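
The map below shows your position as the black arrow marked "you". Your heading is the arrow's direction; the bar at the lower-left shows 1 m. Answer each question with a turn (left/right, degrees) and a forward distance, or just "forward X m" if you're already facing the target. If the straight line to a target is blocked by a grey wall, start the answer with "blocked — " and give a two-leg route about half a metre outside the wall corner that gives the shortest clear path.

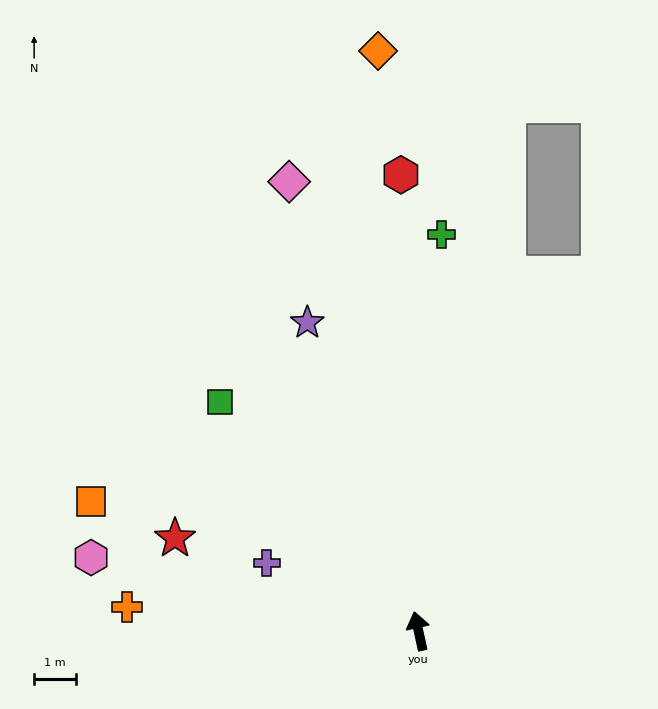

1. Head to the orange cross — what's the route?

turn left 73°, forward 7.0 m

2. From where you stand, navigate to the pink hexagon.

turn left 65°, forward 8.0 m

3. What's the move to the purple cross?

turn left 53°, forward 4.0 m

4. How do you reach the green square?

turn left 28°, forward 7.3 m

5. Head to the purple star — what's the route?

turn left 7°, forward 7.8 m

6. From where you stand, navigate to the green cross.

turn right 16°, forward 9.5 m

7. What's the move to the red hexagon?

turn right 10°, forward 10.9 m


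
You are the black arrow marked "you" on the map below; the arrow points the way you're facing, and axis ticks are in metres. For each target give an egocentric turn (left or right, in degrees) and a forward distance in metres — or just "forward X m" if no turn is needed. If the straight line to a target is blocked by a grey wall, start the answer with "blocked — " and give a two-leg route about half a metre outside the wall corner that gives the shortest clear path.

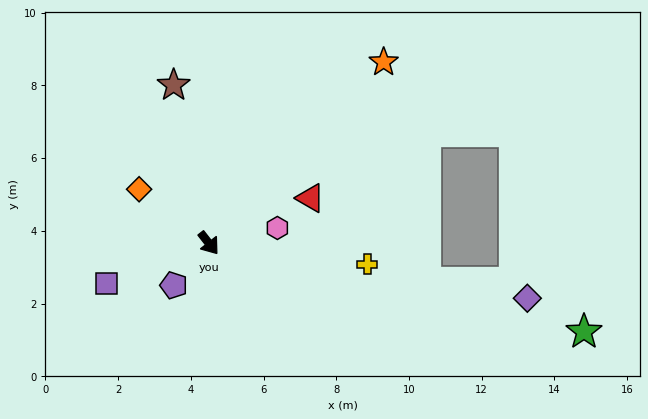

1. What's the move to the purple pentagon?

turn right 78°, forward 1.5 m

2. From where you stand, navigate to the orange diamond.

turn right 166°, forward 2.4 m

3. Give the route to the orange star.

turn left 98°, forward 6.9 m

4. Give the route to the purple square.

turn right 106°, forward 3.0 m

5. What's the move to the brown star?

turn left 155°, forward 4.5 m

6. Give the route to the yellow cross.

turn left 44°, forward 4.4 m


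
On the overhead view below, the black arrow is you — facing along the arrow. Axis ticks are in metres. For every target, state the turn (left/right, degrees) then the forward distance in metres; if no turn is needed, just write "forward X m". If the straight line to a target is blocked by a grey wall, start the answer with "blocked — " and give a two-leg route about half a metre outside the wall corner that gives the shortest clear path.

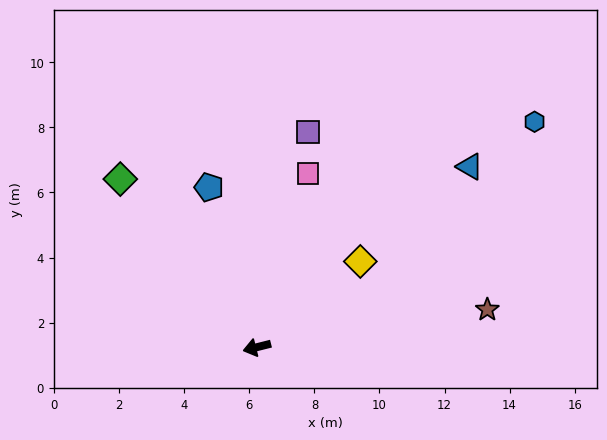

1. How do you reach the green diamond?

turn right 65°, forward 6.7 m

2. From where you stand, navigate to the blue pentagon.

turn right 87°, forward 5.1 m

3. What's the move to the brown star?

turn left 175°, forward 7.2 m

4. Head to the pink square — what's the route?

turn right 121°, forward 5.6 m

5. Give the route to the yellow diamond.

turn right 154°, forward 4.1 m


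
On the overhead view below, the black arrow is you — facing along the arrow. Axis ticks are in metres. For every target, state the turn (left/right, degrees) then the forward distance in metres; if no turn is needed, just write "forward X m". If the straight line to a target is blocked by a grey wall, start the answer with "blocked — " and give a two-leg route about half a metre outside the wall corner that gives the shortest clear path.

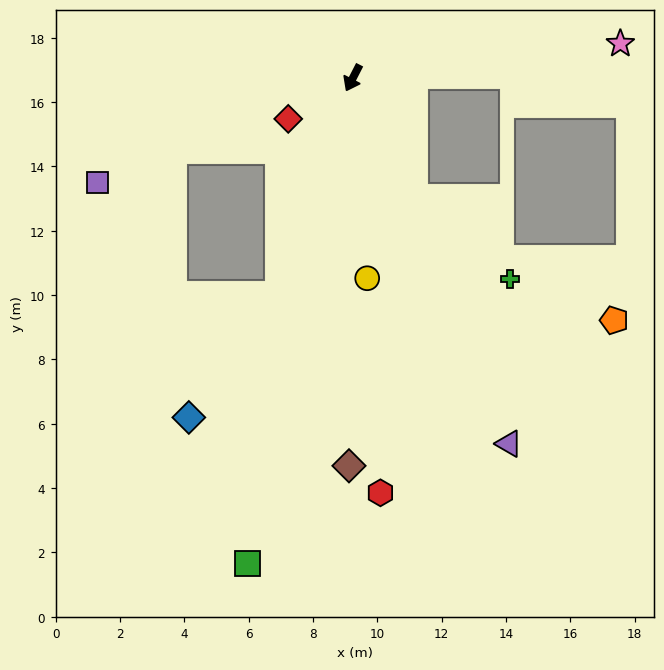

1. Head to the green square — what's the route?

turn left 15°, forward 15.4 m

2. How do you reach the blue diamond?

blocked — turn left 8°, forward 7.1 m, then turn right 17°, forward 4.7 m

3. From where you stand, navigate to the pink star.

turn left 124°, forward 8.4 m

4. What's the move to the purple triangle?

turn left 50°, forward 12.4 m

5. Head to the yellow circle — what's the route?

turn left 31°, forward 6.2 m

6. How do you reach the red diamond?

turn right 30°, forward 2.4 m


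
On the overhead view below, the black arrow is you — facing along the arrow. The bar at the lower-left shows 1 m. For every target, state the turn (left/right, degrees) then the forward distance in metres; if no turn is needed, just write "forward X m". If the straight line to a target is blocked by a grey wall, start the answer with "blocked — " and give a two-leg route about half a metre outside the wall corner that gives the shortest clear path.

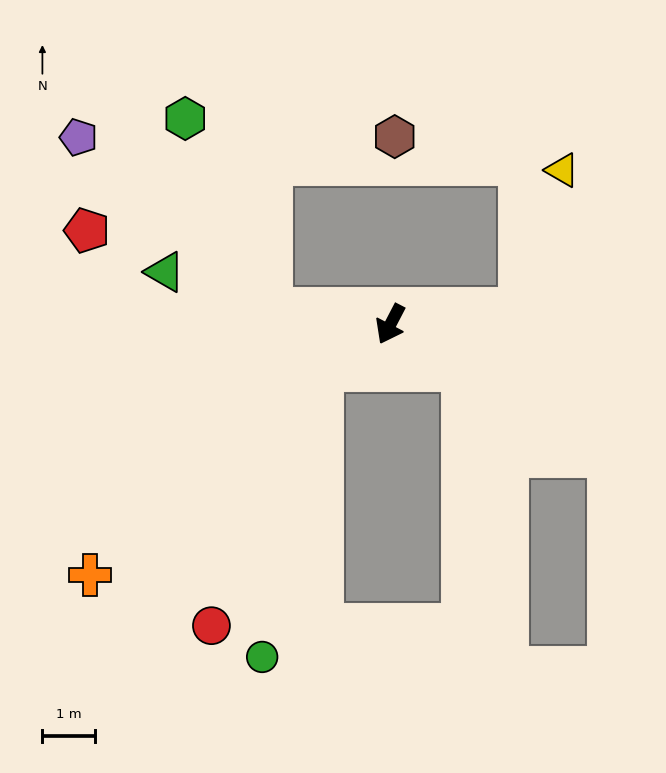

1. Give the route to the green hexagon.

blocked — turn right 69°, forward 2.3 m, then turn right 60°, forward 4.0 m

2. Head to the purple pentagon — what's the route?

blocked — turn right 69°, forward 2.3 m, then turn right 36°, forward 4.9 m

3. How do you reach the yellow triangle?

blocked — turn left 124°, forward 2.5 m, then turn left 67°, forward 2.8 m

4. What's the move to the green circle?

blocked — turn right 30°, forward 1.6 m, then turn left 46°, forward 5.5 m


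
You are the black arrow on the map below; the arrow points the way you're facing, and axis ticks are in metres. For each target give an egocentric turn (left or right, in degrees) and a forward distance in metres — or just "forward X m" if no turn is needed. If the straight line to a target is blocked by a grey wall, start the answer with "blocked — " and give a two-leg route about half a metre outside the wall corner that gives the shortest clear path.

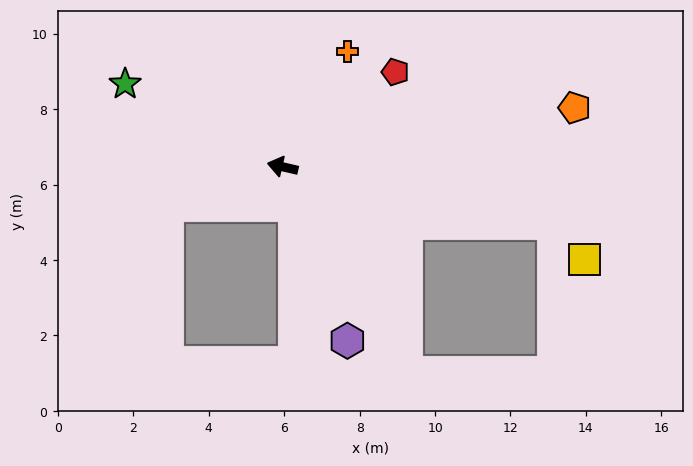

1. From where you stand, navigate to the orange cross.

turn right 106°, forward 3.5 m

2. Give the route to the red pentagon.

turn right 127°, forward 3.9 m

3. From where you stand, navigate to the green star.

turn right 15°, forward 4.7 m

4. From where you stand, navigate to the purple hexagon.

turn left 123°, forward 4.9 m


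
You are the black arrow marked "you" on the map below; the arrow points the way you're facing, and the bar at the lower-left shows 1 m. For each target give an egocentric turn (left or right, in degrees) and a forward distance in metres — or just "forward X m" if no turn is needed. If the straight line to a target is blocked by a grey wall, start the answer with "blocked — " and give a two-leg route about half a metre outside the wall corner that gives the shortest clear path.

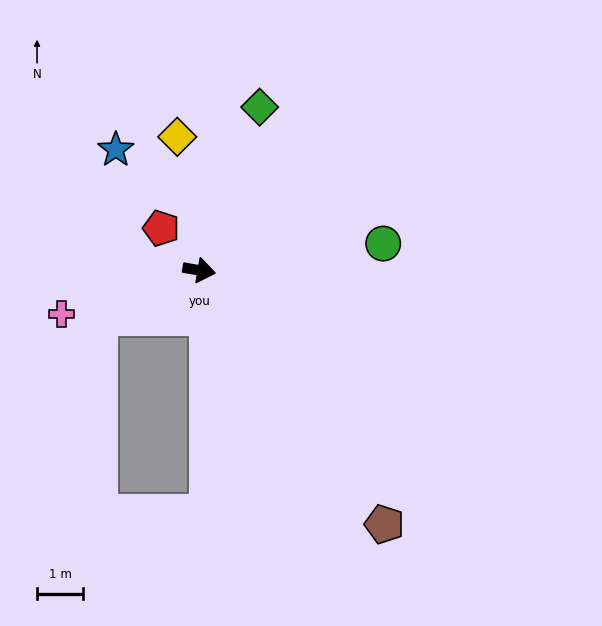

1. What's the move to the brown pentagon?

turn right 44°, forward 6.9 m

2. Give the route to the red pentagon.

turn left 142°, forward 1.2 m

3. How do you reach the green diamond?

turn left 80°, forward 3.8 m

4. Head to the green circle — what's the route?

turn left 18°, forward 4.1 m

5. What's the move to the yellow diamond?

turn left 109°, forward 2.9 m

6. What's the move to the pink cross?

turn right 153°, forward 3.1 m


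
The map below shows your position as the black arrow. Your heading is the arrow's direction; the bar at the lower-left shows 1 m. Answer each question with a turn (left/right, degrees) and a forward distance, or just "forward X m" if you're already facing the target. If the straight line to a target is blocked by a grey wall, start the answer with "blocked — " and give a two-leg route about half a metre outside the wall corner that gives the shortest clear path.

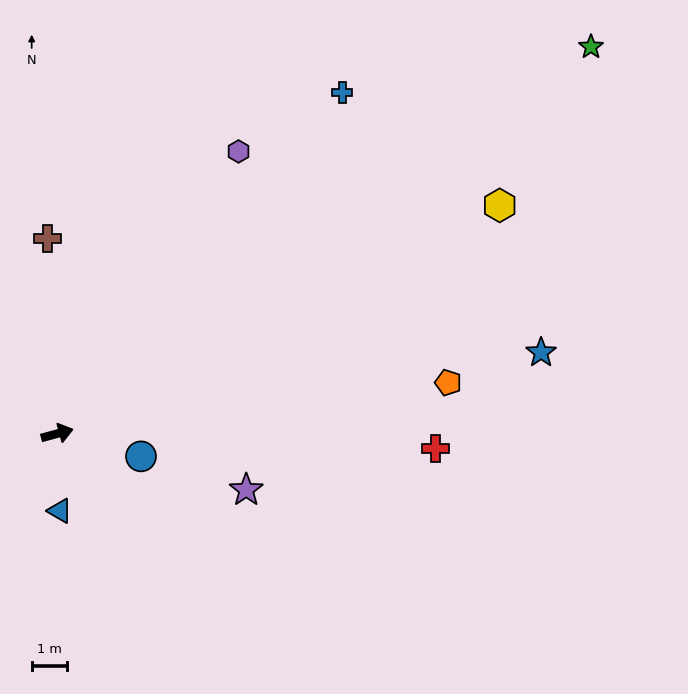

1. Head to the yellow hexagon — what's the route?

turn left 12°, forward 14.0 m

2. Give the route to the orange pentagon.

turn right 8°, forward 11.1 m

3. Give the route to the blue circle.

turn right 30°, forward 2.4 m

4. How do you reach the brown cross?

turn left 78°, forward 5.5 m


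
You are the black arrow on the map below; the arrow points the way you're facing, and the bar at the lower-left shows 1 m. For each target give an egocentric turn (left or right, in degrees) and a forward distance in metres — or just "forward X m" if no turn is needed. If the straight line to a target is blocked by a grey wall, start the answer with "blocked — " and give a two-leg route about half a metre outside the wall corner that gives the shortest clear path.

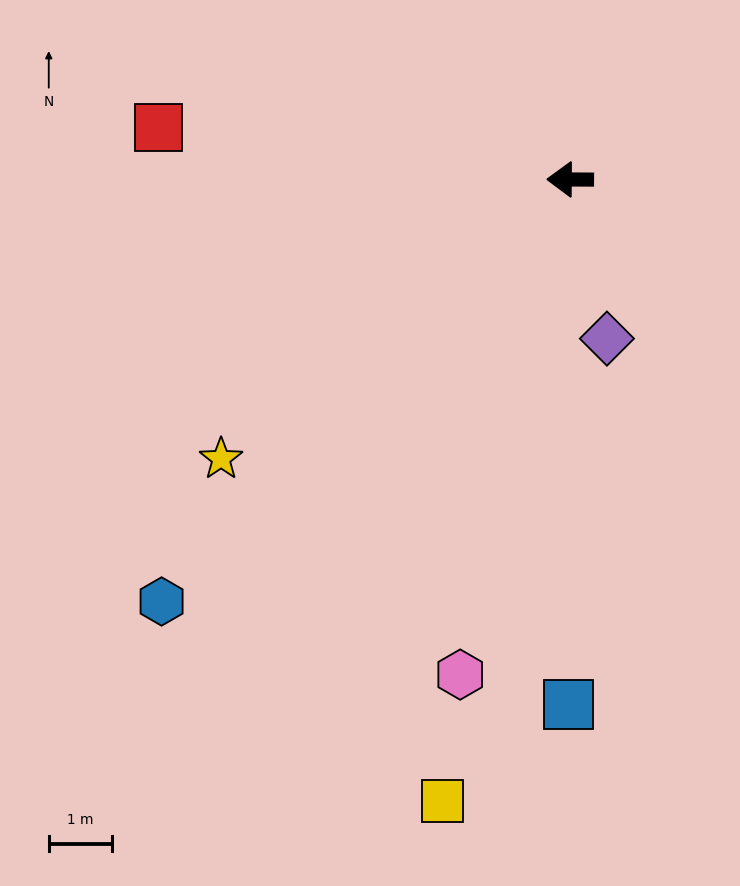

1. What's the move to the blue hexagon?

turn left 46°, forward 9.3 m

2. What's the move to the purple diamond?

turn left 103°, forward 2.6 m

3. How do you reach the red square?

turn right 7°, forward 6.6 m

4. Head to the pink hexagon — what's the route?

turn left 78°, forward 8.0 m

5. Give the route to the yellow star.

turn left 39°, forward 7.1 m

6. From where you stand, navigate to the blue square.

turn left 90°, forward 8.3 m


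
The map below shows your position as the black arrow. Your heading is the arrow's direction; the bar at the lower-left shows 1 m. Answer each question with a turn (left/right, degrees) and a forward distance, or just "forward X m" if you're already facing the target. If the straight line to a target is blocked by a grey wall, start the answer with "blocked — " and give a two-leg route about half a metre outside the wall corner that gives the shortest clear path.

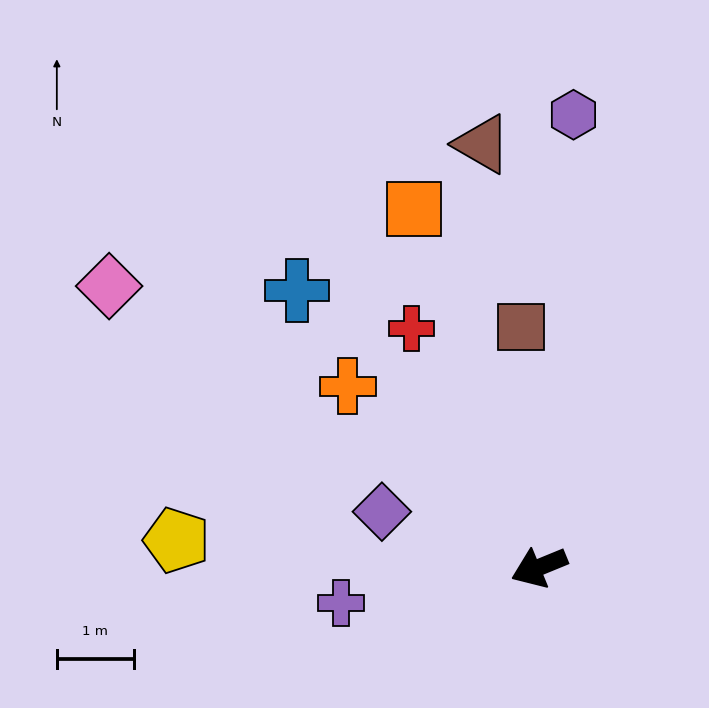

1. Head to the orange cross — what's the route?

turn right 66°, forward 3.4 m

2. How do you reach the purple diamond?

turn right 42°, forward 2.2 m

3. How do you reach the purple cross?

turn right 12°, forward 2.6 m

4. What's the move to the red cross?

turn right 84°, forward 3.5 m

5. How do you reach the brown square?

turn right 108°, forward 3.1 m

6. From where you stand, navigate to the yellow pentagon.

turn right 27°, forward 4.7 m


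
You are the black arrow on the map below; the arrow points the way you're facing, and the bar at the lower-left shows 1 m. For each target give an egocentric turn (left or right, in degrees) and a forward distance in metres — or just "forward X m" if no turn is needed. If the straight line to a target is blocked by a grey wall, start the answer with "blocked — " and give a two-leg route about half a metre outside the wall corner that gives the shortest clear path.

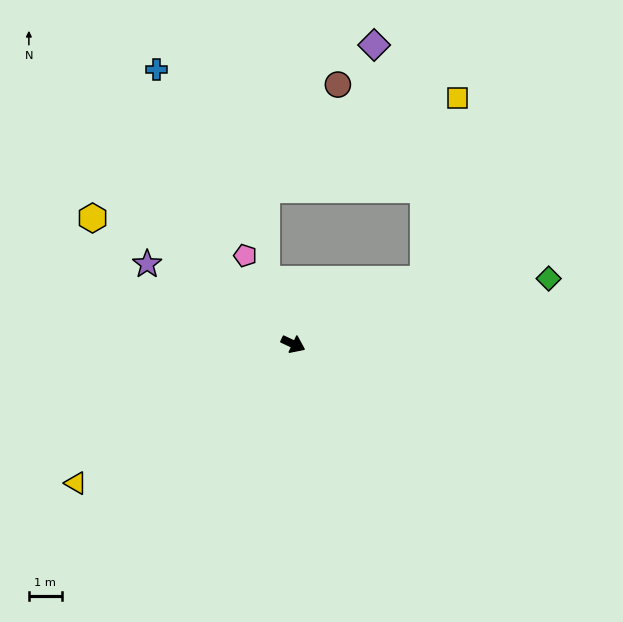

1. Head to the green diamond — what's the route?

turn left 40°, forward 8.0 m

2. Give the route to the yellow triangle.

turn right 122°, forward 7.8 m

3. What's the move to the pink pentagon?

turn left 144°, forward 3.1 m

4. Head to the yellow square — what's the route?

blocked — turn left 51°, forward 4.4 m, then turn left 54°, forward 5.6 m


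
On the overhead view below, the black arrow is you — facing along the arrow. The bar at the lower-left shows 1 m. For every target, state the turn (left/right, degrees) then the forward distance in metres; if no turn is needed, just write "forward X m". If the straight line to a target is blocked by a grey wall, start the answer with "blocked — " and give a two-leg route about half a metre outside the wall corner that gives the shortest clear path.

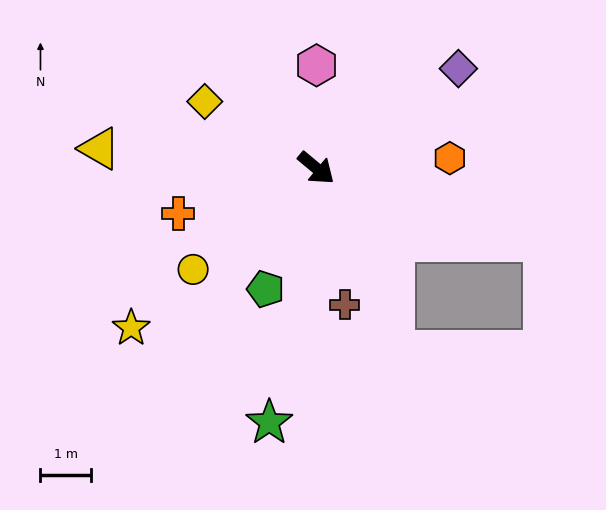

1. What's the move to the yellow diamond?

turn right 171°, forward 2.6 m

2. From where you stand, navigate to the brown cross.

turn right 38°, forward 2.7 m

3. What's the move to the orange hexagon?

turn left 44°, forward 2.6 m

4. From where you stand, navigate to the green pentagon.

turn right 73°, forward 2.6 m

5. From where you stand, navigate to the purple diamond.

turn left 75°, forward 3.4 m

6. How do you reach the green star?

turn right 61°, forward 5.1 m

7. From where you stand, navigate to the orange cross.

turn right 122°, forward 2.9 m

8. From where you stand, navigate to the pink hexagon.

turn left 130°, forward 2.0 m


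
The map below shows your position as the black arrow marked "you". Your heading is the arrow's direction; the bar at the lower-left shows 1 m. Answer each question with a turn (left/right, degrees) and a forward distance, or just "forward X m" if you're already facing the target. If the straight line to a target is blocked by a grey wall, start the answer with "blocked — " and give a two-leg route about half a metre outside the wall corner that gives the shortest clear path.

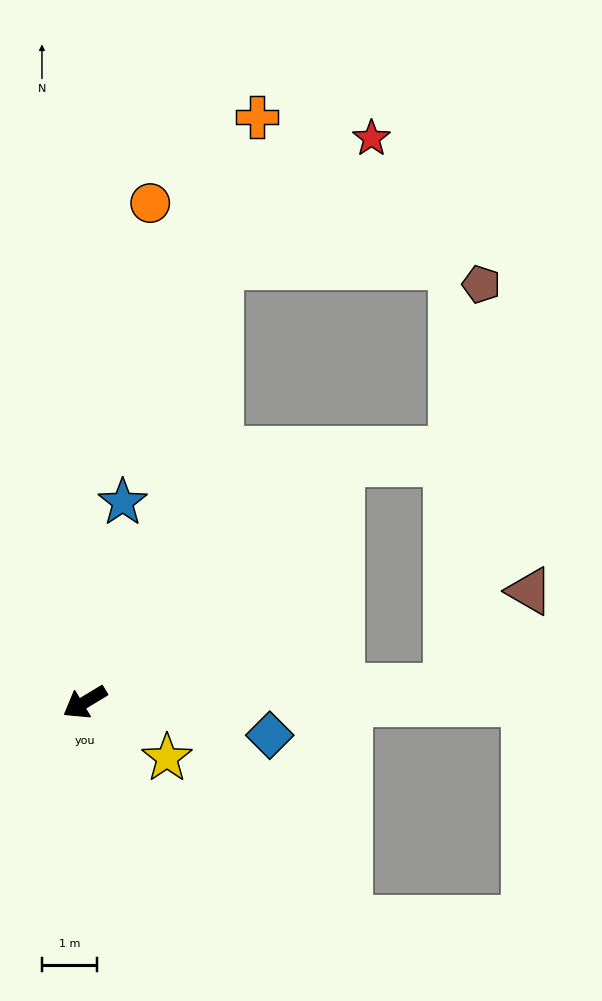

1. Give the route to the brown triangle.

blocked — turn left 151°, forward 6.6 m, then turn left 47°, forward 2.3 m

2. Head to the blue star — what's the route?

turn right 132°, forward 3.7 m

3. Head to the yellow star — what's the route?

turn left 115°, forward 1.8 m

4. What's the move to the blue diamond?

turn left 139°, forward 3.4 m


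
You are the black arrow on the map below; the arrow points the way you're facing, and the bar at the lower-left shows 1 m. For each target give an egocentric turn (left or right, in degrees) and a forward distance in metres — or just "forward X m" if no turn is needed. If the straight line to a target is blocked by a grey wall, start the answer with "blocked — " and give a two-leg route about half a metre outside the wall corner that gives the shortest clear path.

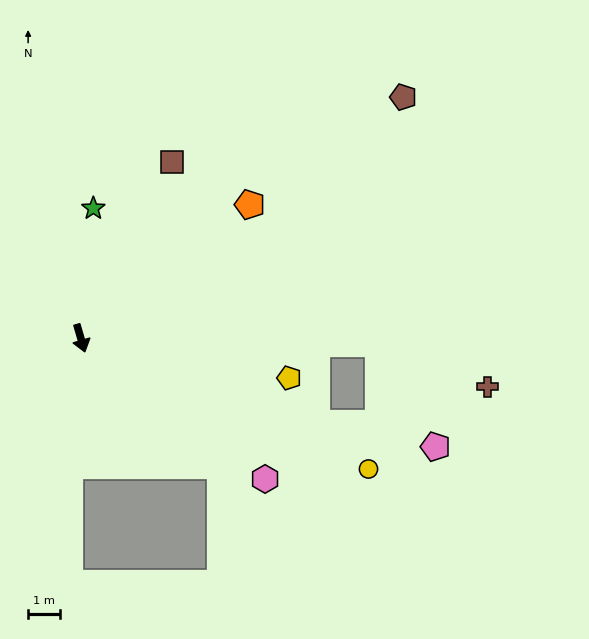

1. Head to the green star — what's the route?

turn left 158°, forward 4.1 m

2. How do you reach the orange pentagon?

turn left 112°, forward 6.8 m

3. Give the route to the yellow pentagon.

turn left 63°, forward 6.7 m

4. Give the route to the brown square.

turn left 136°, forward 6.3 m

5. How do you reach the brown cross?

blocked — turn left 73°, forward 9.4 m, then turn right 21°, forward 3.7 m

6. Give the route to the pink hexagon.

turn left 36°, forward 7.3 m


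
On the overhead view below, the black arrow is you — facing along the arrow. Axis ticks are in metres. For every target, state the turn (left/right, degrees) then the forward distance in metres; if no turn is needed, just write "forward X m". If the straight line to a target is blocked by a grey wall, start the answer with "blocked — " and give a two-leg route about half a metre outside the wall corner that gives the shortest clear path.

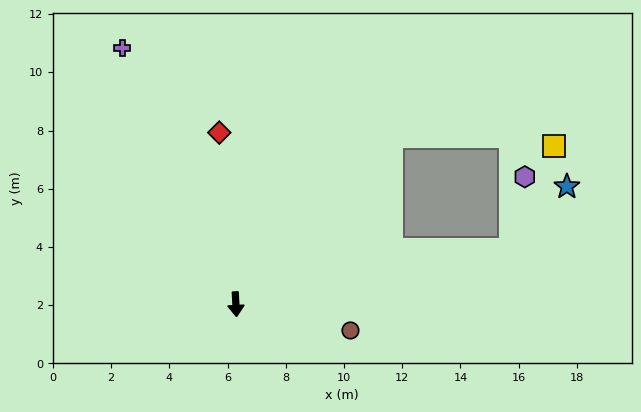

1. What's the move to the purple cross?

turn right 159°, forward 9.6 m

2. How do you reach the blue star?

blocked — turn left 98°, forward 9.6 m, then turn left 38°, forward 2.9 m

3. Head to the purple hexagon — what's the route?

blocked — turn left 98°, forward 9.6 m, then turn left 68°, forward 2.6 m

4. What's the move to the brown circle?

turn left 74°, forward 4.0 m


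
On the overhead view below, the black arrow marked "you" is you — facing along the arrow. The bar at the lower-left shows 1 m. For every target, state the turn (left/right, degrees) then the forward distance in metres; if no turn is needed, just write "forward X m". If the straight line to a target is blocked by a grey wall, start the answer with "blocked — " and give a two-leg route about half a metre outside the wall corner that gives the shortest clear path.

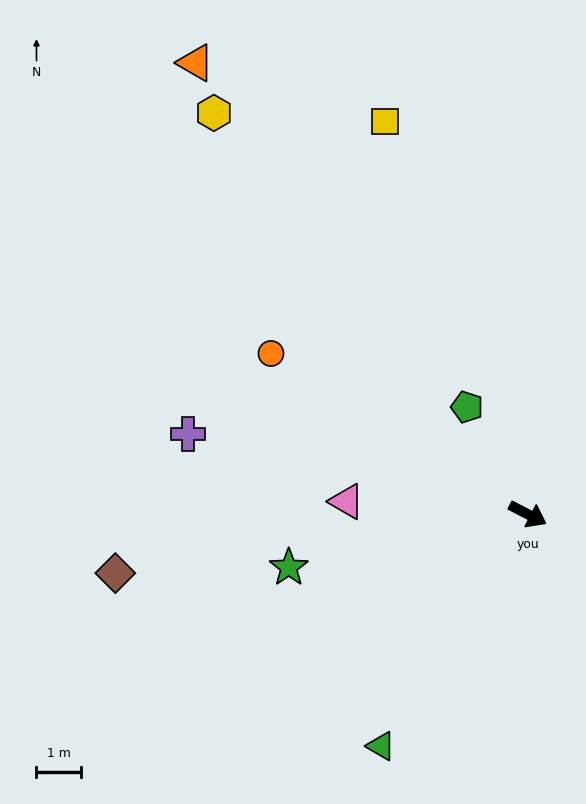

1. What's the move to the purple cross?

turn right 166°, forward 7.9 m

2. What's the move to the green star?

turn right 140°, forward 5.5 m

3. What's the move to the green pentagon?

turn left 147°, forward 2.8 m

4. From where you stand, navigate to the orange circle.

turn left 175°, forward 6.8 m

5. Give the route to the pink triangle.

turn right 157°, forward 4.1 m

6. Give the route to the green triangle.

turn right 95°, forward 6.2 m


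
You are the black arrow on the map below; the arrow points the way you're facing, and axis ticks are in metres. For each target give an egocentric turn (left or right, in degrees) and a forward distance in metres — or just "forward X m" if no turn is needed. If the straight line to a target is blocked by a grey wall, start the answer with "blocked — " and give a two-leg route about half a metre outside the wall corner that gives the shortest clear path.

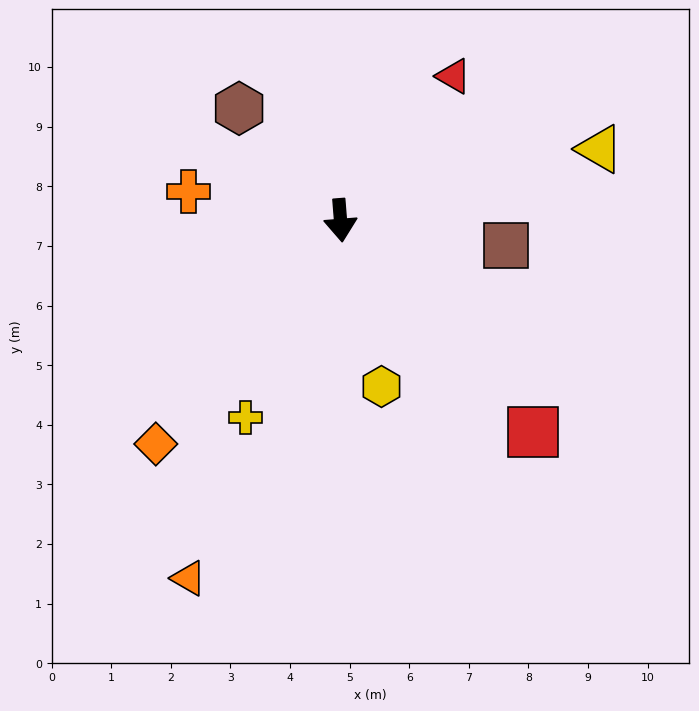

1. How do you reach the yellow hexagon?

turn left 9°, forward 2.9 m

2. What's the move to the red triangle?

turn left 137°, forward 3.1 m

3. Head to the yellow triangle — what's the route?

turn left 101°, forward 4.5 m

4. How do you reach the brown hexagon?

turn right 142°, forward 2.5 m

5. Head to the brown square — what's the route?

turn left 77°, forward 2.8 m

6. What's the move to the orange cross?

turn right 105°, forward 2.6 m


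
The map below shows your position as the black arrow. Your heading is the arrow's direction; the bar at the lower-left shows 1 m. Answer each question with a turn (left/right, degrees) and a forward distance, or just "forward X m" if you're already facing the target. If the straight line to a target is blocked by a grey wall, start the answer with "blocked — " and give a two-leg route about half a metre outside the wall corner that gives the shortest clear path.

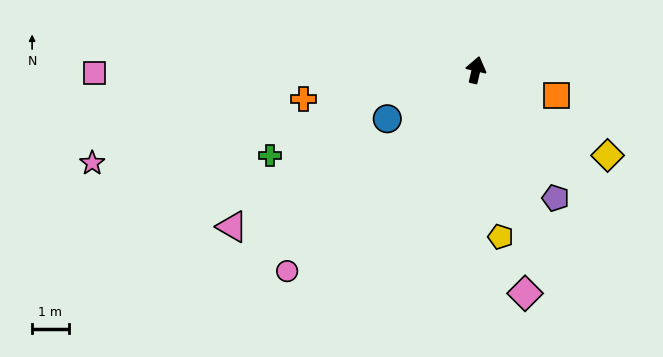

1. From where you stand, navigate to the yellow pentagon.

turn right 159°, forward 4.6 m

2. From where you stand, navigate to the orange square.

turn right 95°, forward 2.3 m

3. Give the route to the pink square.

turn left 103°, forward 10.4 m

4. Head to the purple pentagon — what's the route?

turn right 135°, forward 4.1 m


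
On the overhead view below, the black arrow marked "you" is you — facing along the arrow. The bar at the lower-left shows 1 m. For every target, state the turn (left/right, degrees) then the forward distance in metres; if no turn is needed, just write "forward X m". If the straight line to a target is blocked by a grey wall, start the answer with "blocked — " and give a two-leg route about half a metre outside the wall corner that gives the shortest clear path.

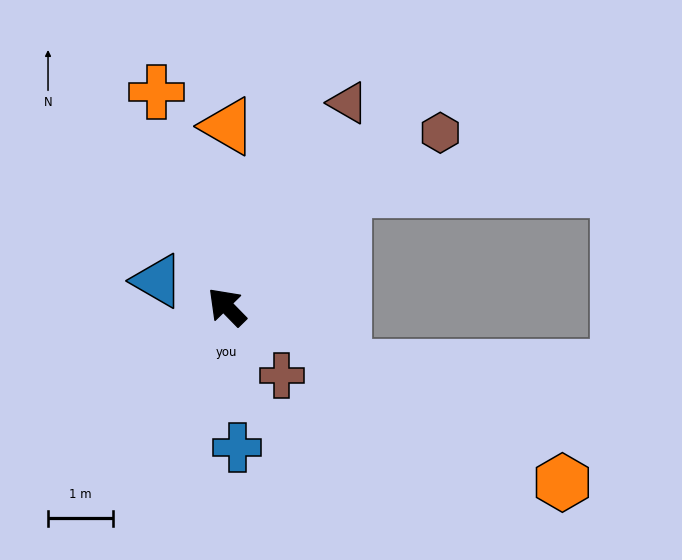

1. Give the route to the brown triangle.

turn right 75°, forward 3.7 m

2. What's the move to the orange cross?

turn right 26°, forward 3.5 m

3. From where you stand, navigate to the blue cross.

turn left 140°, forward 2.2 m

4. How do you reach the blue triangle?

turn left 25°, forward 1.1 m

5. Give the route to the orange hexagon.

turn right 162°, forward 5.9 m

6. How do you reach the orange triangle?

turn right 45°, forward 2.8 m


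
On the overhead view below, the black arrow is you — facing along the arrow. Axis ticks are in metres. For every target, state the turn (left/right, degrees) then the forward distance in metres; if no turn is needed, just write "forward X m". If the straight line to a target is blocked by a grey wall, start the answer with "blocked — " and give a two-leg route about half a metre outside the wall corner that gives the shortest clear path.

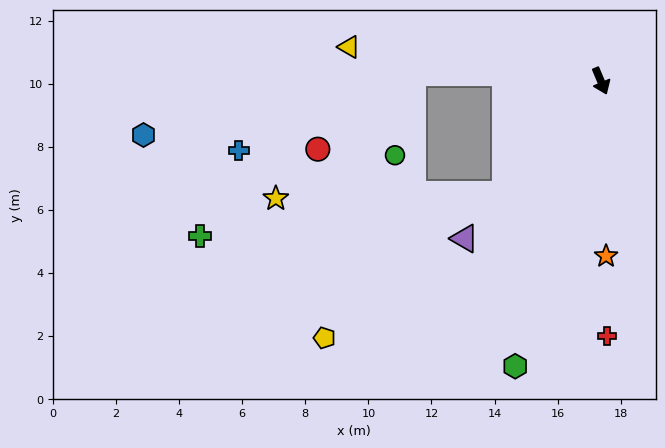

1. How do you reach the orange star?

turn right 21°, forward 5.6 m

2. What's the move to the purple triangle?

turn right 64°, forward 6.6 m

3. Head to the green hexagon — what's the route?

turn right 40°, forward 9.4 m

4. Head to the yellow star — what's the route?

blocked — turn right 63°, forward 4.7 m, then turn right 49°, forward 7.3 m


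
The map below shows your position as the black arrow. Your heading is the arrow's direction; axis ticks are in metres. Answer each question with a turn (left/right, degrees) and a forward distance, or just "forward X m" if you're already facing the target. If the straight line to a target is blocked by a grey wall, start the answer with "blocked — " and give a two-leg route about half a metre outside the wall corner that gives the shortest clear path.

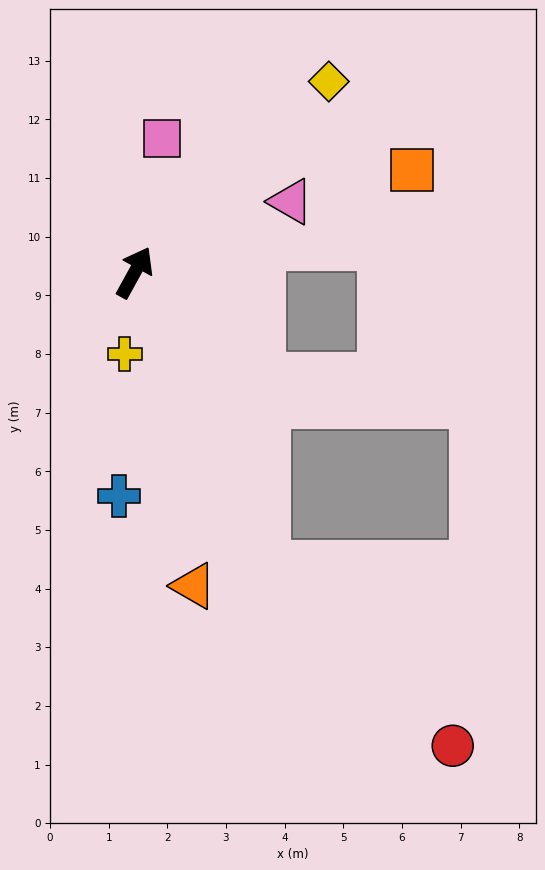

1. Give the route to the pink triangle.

turn right 37°, forward 2.9 m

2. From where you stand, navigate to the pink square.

turn left 17°, forward 2.3 m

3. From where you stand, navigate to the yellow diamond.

turn right 17°, forward 4.6 m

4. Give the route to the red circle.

blocked — turn right 127°, forward 5.5 m, then turn left 22°, forward 4.4 m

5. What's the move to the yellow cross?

turn right 158°, forward 1.4 m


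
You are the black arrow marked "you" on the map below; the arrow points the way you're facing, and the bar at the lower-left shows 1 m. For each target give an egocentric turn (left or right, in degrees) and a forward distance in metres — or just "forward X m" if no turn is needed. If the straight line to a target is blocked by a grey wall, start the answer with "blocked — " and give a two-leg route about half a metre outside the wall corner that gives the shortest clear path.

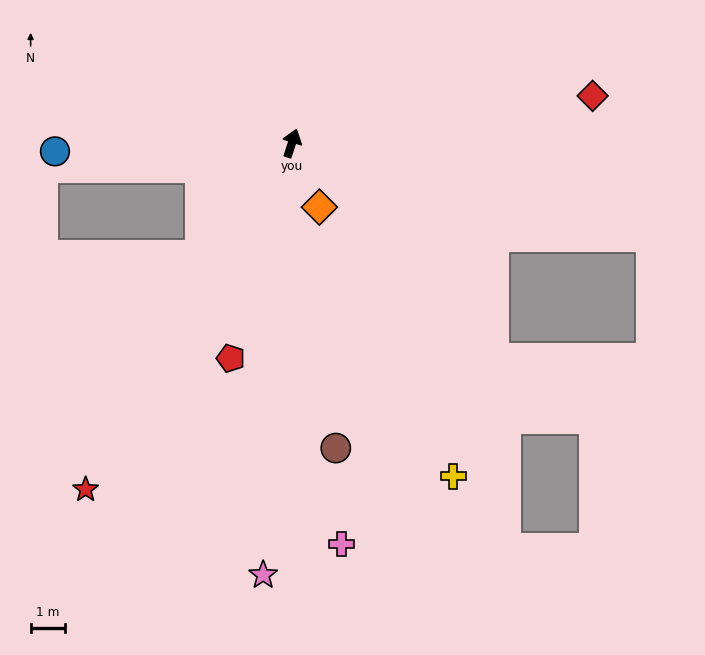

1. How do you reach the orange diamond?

turn right 139°, forward 2.0 m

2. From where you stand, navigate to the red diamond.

turn right 63°, forward 8.7 m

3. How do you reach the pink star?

turn right 166°, forward 12.4 m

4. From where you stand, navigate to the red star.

turn left 167°, forward 11.6 m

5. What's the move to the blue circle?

turn left 110°, forward 6.8 m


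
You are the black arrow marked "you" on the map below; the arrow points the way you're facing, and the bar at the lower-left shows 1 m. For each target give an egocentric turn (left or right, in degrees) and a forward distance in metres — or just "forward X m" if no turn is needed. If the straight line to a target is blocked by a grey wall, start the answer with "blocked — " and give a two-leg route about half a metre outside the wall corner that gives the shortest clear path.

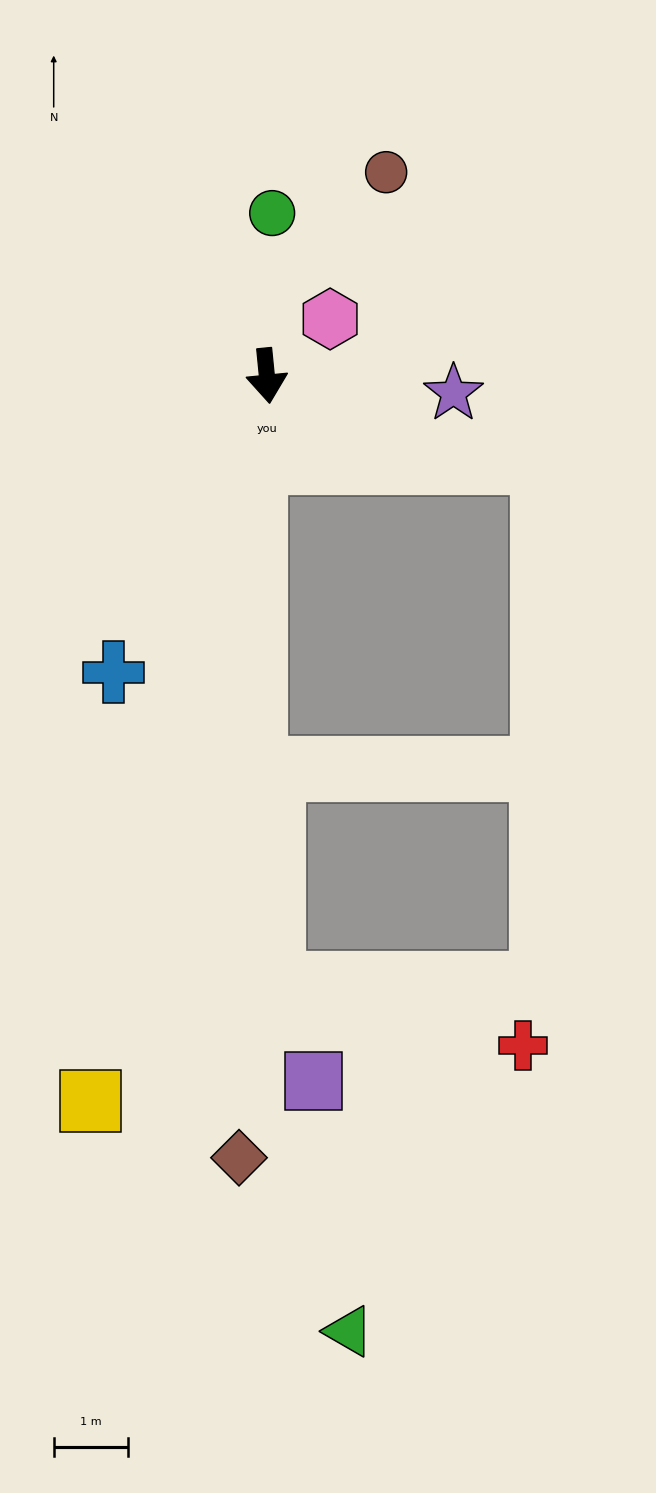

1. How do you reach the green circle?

turn left 172°, forward 2.2 m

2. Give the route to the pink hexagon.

turn left 126°, forward 1.1 m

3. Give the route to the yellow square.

turn right 19°, forward 10.0 m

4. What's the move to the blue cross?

turn right 33°, forward 4.5 m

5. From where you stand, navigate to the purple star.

turn left 79°, forward 2.5 m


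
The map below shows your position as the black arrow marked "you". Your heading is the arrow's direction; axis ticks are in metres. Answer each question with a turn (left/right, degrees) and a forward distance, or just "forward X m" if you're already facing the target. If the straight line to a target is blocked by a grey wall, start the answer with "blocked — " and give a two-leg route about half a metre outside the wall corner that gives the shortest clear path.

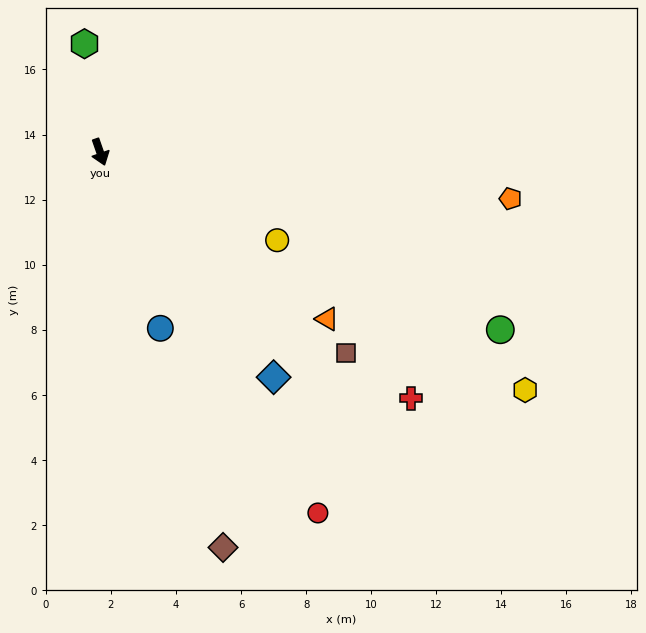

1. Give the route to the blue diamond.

turn left 18°, forward 8.7 m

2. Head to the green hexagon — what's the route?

turn left 169°, forward 3.4 m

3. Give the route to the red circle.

turn left 12°, forward 13.0 m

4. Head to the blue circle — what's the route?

forward 5.7 m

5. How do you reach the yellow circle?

turn left 44°, forward 6.1 m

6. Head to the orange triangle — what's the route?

turn left 34°, forward 8.7 m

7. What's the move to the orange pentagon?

turn left 64°, forward 12.7 m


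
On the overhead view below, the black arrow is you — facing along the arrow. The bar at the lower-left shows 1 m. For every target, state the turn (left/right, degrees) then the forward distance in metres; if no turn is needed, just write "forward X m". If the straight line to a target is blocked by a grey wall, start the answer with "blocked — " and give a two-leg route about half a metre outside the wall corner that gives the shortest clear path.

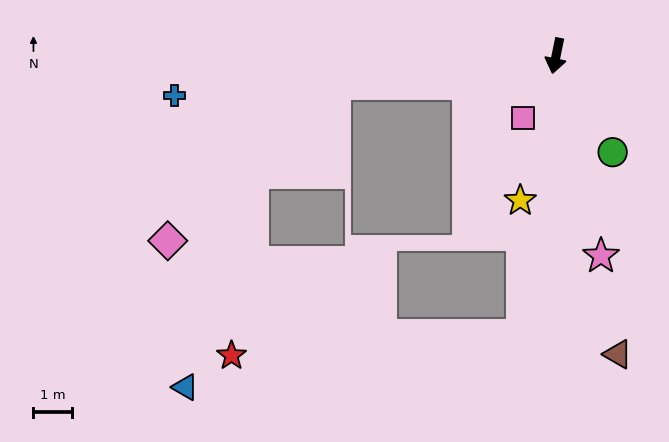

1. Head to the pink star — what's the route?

turn left 24°, forward 5.4 m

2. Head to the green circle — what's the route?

turn left 42°, forward 2.9 m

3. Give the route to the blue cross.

turn right 72°, forward 10.1 m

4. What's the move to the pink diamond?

blocked — turn right 71°, forward 5.9 m, then turn left 36°, forward 6.0 m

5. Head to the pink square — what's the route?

turn right 17°, forward 1.8 m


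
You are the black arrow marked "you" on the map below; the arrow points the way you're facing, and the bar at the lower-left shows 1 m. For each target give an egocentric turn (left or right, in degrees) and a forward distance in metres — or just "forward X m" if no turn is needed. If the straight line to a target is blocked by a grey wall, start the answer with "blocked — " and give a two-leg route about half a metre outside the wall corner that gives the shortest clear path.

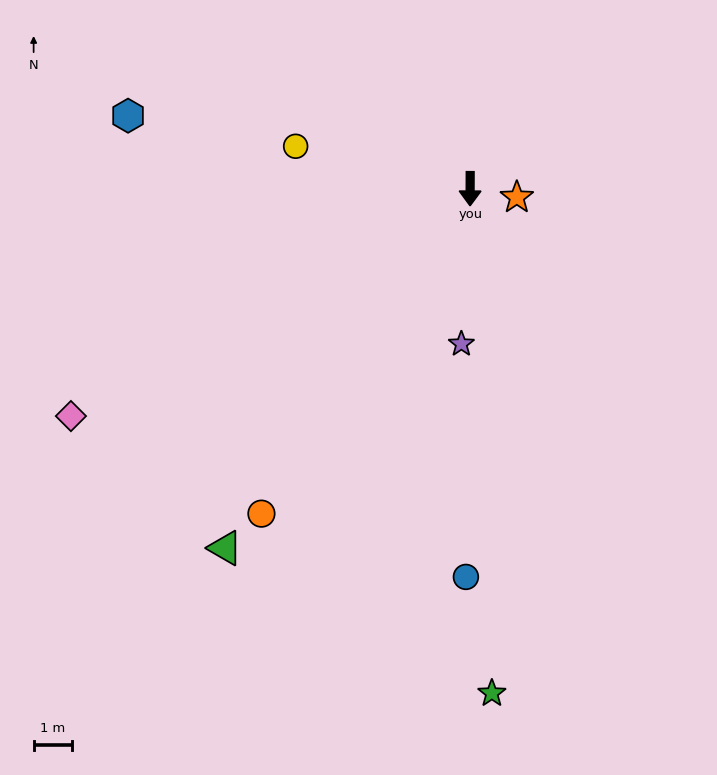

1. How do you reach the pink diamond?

turn right 60°, forward 11.8 m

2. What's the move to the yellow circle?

turn right 103°, forward 4.6 m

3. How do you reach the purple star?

turn right 3°, forward 4.0 m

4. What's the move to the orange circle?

turn right 33°, forward 10.0 m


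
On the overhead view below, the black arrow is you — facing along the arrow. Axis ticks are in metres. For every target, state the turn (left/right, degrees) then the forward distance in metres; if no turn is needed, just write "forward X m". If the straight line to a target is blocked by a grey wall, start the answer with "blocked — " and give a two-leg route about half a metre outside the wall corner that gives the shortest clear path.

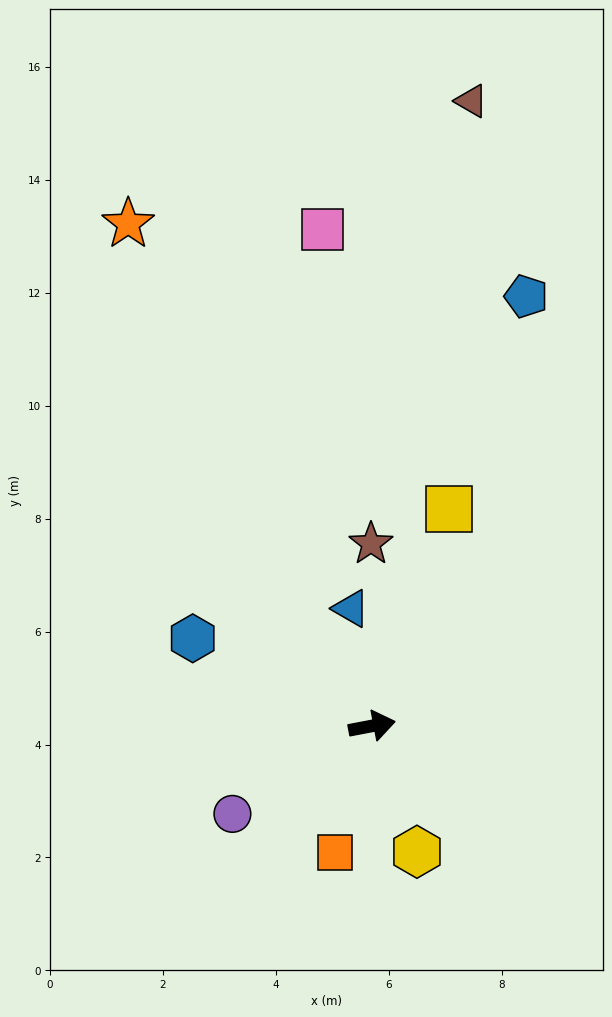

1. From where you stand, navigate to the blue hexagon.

turn left 143°, forward 3.5 m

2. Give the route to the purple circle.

turn right 159°, forward 2.9 m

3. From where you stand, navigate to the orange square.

turn right 117°, forward 2.3 m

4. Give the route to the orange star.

turn left 105°, forward 9.9 m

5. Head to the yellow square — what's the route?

turn left 60°, forward 4.1 m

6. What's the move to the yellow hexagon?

turn right 81°, forward 2.4 m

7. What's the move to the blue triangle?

turn left 89°, forward 2.1 m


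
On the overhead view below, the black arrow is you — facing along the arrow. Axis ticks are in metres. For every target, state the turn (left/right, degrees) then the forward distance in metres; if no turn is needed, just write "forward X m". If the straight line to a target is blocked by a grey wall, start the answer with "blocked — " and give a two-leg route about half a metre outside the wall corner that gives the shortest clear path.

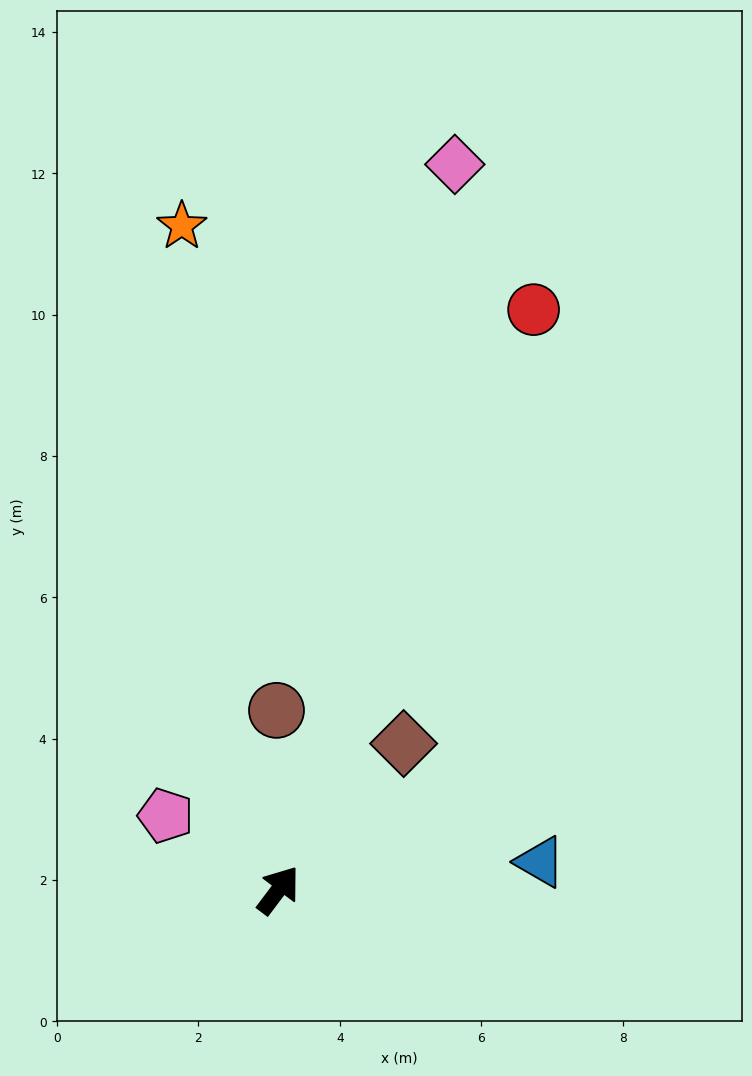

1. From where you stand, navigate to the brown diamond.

turn right 4°, forward 2.7 m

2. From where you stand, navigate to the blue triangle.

turn right 47°, forward 3.7 m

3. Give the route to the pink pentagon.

turn left 94°, forward 1.9 m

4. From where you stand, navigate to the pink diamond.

turn left 23°, forward 10.6 m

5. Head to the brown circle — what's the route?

turn left 38°, forward 2.5 m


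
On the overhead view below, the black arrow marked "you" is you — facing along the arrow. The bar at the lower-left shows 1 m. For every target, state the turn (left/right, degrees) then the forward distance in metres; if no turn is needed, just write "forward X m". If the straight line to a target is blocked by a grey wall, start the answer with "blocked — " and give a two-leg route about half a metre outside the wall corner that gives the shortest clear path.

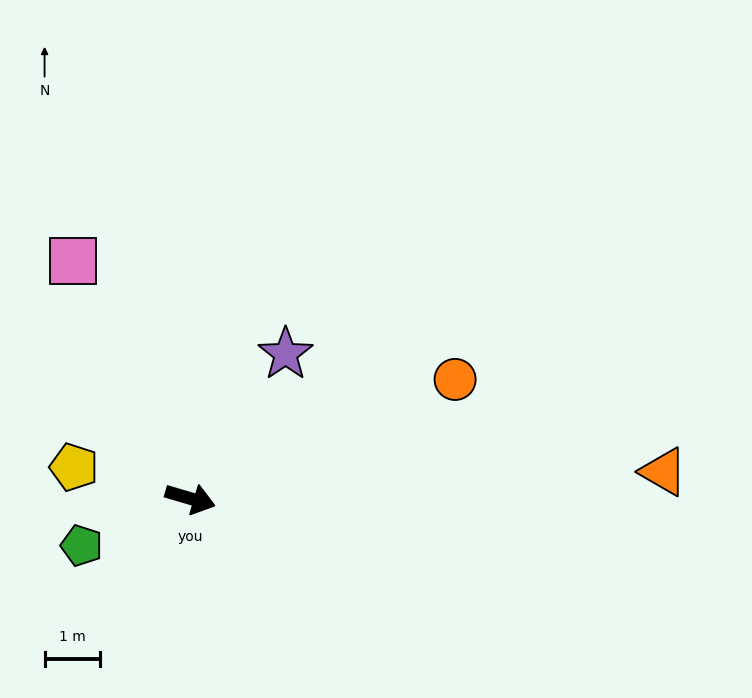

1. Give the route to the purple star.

turn left 73°, forward 3.1 m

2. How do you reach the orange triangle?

turn left 20°, forward 8.5 m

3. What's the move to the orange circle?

turn left 41°, forward 5.2 m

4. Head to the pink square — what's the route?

turn left 133°, forward 4.7 m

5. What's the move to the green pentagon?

turn right 140°, forward 2.1 m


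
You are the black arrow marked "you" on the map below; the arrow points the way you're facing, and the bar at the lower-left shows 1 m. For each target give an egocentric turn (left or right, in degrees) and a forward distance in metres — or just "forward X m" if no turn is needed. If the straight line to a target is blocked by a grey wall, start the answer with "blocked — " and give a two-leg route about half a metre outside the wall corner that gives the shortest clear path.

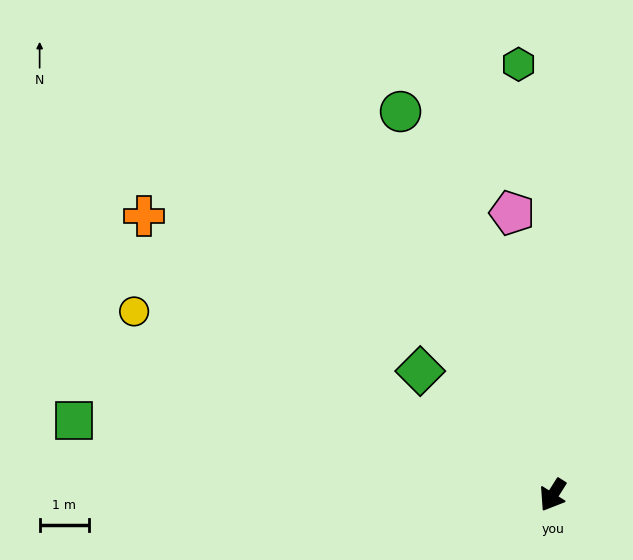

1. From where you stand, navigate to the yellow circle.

turn right 81°, forward 9.3 m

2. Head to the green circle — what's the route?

turn right 126°, forward 8.4 m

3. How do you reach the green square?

turn right 67°, forward 9.8 m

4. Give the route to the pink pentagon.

turn right 140°, forward 5.8 m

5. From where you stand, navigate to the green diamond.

turn right 101°, forward 3.7 m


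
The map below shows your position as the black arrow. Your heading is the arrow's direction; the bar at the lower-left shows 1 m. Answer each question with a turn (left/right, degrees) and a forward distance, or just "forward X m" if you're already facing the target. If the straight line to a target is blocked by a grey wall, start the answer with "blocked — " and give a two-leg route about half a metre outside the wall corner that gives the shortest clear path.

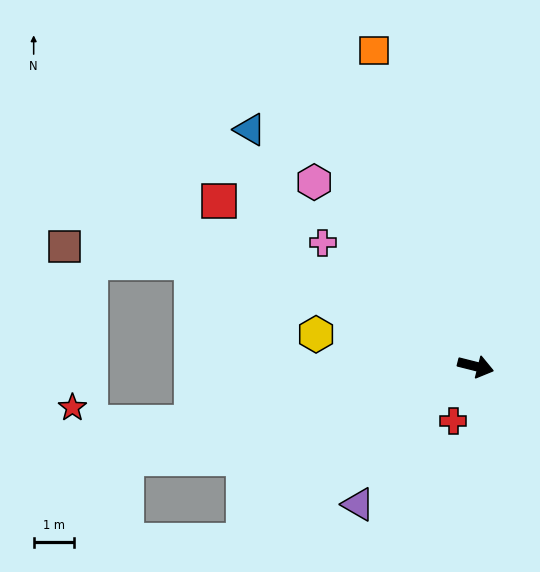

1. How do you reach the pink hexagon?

turn left 145°, forward 6.0 m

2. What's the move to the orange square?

turn left 122°, forward 8.1 m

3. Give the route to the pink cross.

turn left 155°, forward 4.8 m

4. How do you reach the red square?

turn left 161°, forward 7.5 m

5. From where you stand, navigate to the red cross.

turn right 98°, forward 1.5 m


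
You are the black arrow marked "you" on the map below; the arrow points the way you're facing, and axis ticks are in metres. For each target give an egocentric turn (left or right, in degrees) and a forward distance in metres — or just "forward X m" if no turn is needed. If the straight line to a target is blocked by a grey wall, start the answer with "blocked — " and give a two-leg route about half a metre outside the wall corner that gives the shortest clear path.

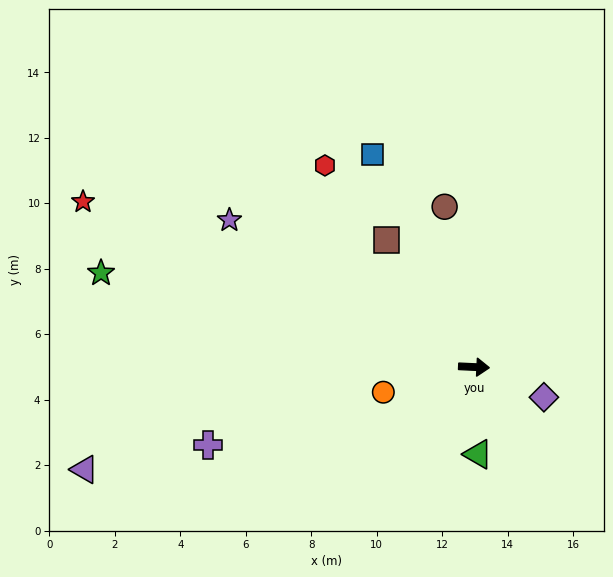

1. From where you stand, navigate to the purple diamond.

turn right 21°, forward 2.3 m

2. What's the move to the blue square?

turn left 118°, forward 7.2 m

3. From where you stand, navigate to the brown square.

turn left 127°, forward 4.7 m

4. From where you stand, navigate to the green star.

turn left 169°, forward 11.8 m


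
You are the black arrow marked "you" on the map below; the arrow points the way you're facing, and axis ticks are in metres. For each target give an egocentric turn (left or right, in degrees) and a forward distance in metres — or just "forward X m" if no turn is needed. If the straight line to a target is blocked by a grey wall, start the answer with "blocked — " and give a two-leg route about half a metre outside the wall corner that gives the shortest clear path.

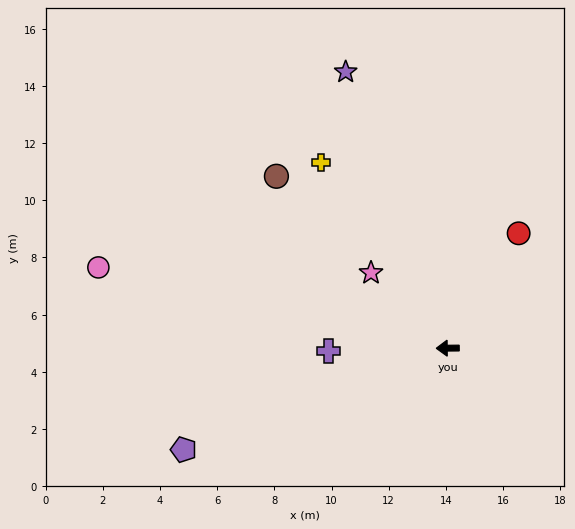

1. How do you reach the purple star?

turn right 70°, forward 10.3 m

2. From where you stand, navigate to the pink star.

turn right 45°, forward 3.8 m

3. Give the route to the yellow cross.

turn right 56°, forward 7.9 m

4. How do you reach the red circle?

turn right 122°, forward 4.7 m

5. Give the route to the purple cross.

forward 4.2 m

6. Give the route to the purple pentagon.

turn left 20°, forward 9.9 m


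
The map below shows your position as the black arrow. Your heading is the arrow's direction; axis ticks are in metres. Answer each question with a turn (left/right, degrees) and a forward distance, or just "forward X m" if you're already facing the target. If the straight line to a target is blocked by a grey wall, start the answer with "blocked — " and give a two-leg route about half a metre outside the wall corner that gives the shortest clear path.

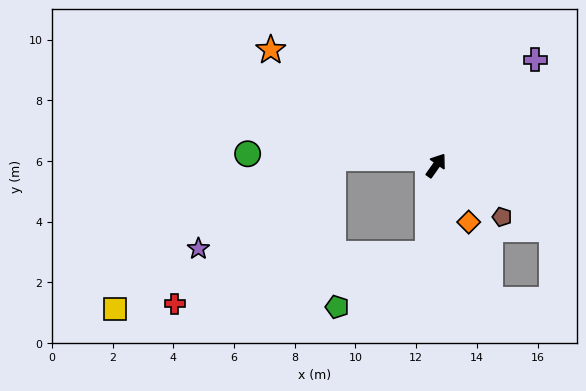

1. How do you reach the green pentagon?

blocked — turn right 150°, forward 2.9 m, then turn right 54°, forward 3.4 m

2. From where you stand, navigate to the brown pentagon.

turn right 93°, forward 2.8 m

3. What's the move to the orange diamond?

turn right 115°, forward 2.2 m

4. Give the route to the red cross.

blocked — turn right 150°, forward 2.9 m, then turn right 74°, forward 8.5 m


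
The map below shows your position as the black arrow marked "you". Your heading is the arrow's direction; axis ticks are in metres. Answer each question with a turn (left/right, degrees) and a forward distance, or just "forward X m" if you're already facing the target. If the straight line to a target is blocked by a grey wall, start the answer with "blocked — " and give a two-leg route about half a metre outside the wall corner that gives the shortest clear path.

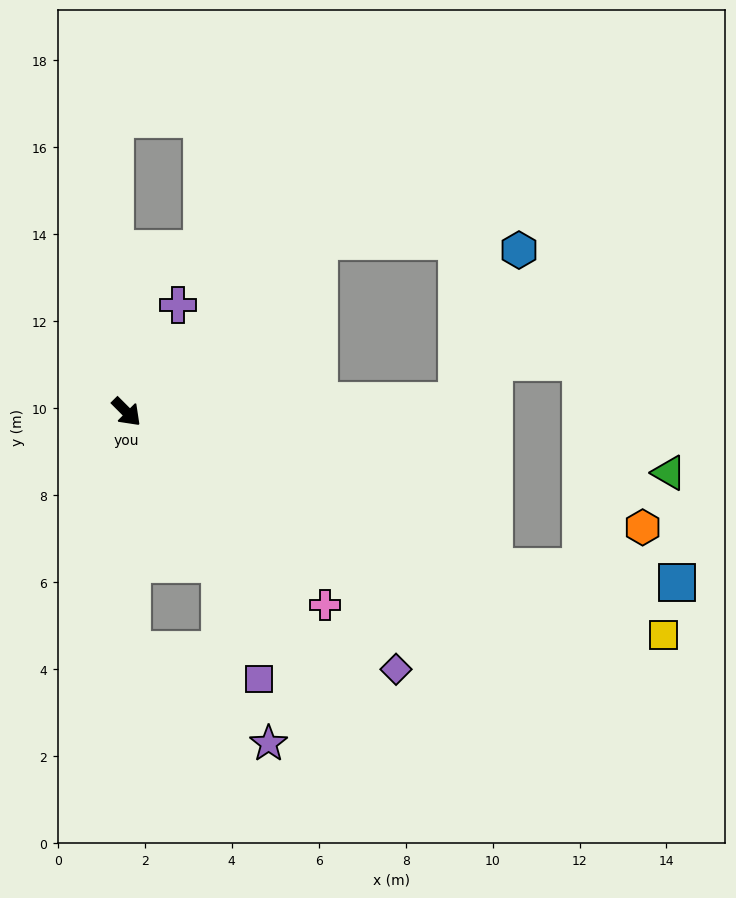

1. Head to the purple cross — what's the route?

turn left 109°, forward 2.7 m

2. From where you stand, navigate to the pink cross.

forward 6.4 m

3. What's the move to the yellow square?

turn left 22°, forward 13.4 m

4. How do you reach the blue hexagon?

blocked — turn left 47°, forward 7.6 m, then turn left 65°, forward 3.7 m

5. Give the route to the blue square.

blocked — turn left 22°, forward 9.2 m, then turn left 18°, forward 4.2 m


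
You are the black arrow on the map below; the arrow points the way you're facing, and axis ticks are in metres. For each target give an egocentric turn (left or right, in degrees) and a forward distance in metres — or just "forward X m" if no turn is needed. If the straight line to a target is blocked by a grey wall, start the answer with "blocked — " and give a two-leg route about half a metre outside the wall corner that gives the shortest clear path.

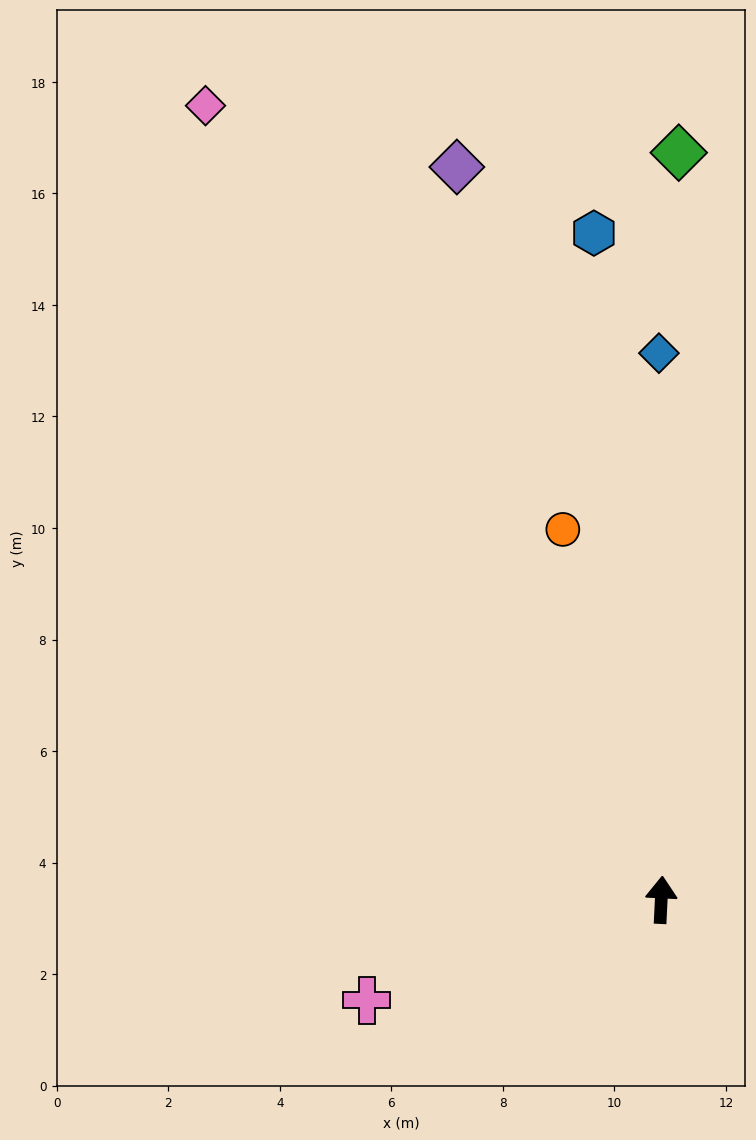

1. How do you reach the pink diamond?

turn left 33°, forward 16.4 m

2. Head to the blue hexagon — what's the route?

turn left 9°, forward 12.0 m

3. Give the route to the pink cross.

turn left 112°, forward 5.6 m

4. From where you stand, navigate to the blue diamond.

turn left 3°, forward 9.8 m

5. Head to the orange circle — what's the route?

turn left 18°, forward 6.9 m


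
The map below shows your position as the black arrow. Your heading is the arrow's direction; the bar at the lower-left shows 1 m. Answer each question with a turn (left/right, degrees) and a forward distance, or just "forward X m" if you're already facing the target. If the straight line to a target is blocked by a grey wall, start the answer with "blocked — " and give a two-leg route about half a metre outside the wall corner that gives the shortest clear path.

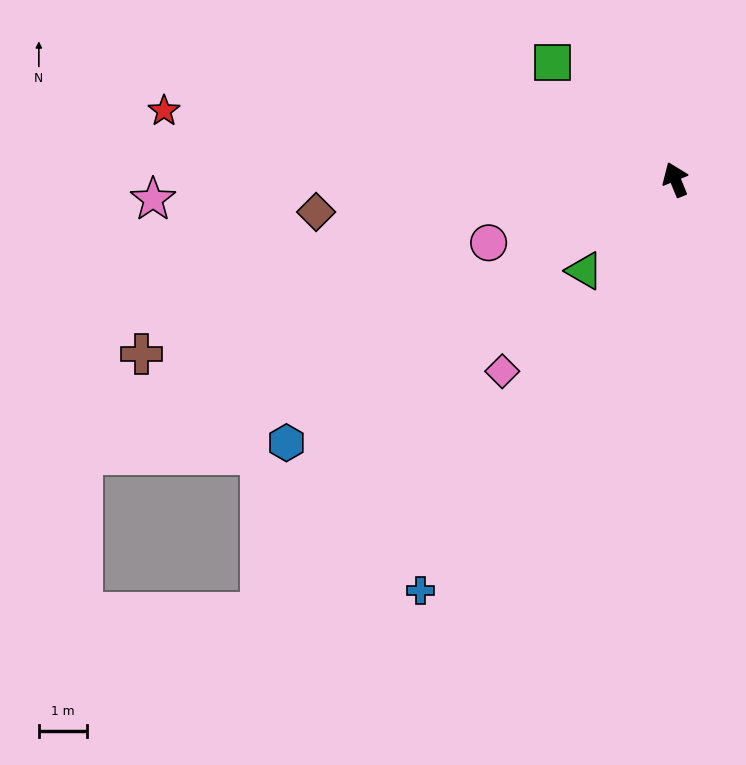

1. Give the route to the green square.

turn left 24°, forward 3.5 m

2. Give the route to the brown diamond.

turn left 73°, forward 7.5 m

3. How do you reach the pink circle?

turn left 87°, forward 4.1 m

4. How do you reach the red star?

turn left 60°, forward 10.7 m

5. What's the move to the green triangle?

turn left 113°, forward 2.7 m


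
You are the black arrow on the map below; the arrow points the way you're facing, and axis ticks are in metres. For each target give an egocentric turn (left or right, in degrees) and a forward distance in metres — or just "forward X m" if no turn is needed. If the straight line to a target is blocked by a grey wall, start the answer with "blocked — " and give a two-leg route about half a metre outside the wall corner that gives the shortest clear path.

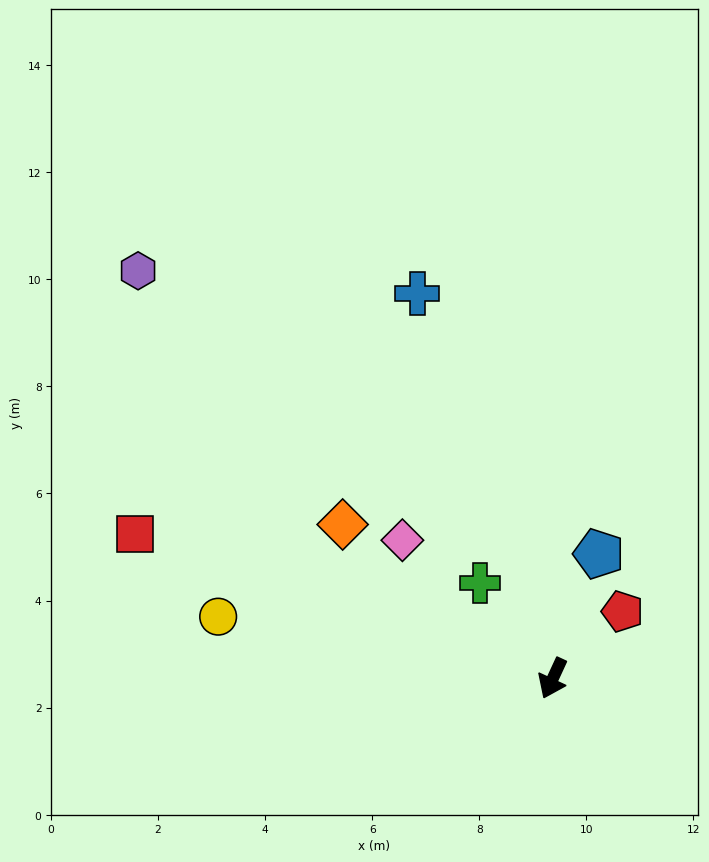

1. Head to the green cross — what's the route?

turn right 118°, forward 2.2 m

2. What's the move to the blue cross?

turn right 136°, forward 7.6 m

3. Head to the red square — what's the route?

turn right 84°, forward 8.3 m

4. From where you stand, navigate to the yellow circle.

turn right 76°, forward 6.4 m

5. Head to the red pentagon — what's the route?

turn left 159°, forward 1.8 m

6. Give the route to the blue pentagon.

turn right 175°, forward 2.5 m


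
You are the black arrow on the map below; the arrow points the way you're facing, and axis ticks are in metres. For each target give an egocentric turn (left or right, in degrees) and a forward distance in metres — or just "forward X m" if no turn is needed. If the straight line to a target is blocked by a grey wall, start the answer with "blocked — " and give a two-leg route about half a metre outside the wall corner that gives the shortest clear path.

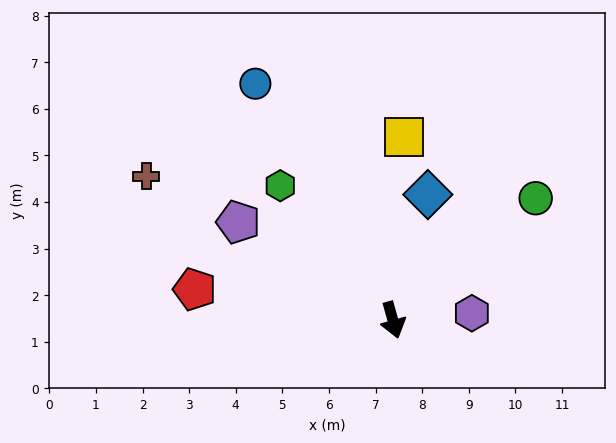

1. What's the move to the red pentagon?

turn right 114°, forward 4.3 m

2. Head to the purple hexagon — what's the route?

turn left 79°, forward 1.7 m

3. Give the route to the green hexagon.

turn right 156°, forward 3.8 m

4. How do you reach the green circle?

turn left 115°, forward 4.0 m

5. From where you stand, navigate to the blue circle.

turn right 165°, forward 5.9 m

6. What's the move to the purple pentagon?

turn right 138°, forward 3.9 m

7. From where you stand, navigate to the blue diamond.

turn left 149°, forward 2.8 m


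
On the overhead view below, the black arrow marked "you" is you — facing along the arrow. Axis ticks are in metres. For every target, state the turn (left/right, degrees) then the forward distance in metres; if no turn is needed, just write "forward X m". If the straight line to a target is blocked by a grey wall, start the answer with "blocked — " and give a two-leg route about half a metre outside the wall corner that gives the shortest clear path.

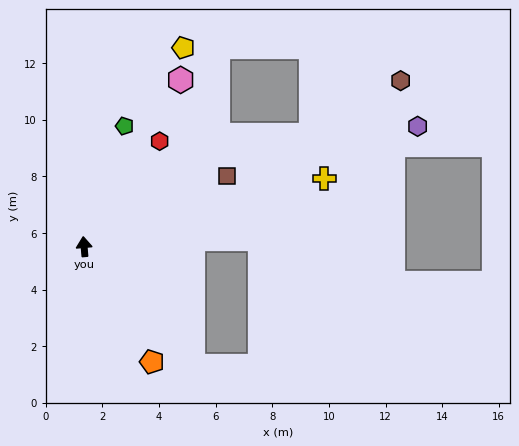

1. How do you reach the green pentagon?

turn right 24°, forward 4.5 m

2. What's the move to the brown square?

turn right 69°, forward 5.6 m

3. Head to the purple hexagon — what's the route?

turn right 75°, forward 12.5 m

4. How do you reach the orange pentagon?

turn right 155°, forward 4.7 m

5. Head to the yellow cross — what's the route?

turn right 79°, forward 8.8 m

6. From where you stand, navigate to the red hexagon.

turn right 41°, forward 4.6 m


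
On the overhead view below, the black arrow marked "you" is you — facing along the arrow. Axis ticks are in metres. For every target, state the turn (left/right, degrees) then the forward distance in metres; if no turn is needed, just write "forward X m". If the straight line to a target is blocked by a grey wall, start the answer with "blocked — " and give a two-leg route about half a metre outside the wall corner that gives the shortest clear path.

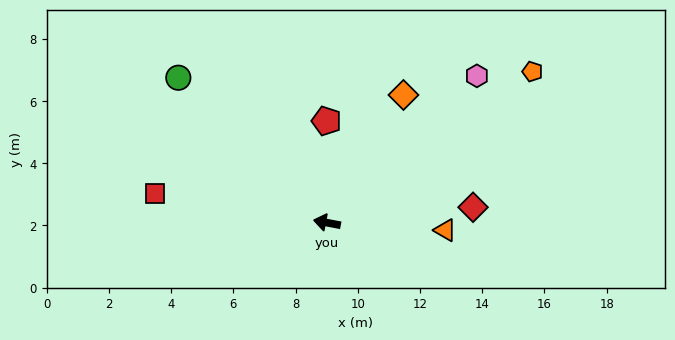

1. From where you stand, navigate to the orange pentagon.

turn right 133°, forward 8.2 m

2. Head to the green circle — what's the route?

turn right 34°, forward 6.7 m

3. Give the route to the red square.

forward 5.6 m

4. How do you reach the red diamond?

turn right 163°, forward 4.7 m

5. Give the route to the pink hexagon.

turn right 125°, forward 6.7 m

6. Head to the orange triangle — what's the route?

turn right 173°, forward 3.8 m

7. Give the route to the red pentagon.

turn right 79°, forward 3.3 m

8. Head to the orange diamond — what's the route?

turn right 110°, forward 4.8 m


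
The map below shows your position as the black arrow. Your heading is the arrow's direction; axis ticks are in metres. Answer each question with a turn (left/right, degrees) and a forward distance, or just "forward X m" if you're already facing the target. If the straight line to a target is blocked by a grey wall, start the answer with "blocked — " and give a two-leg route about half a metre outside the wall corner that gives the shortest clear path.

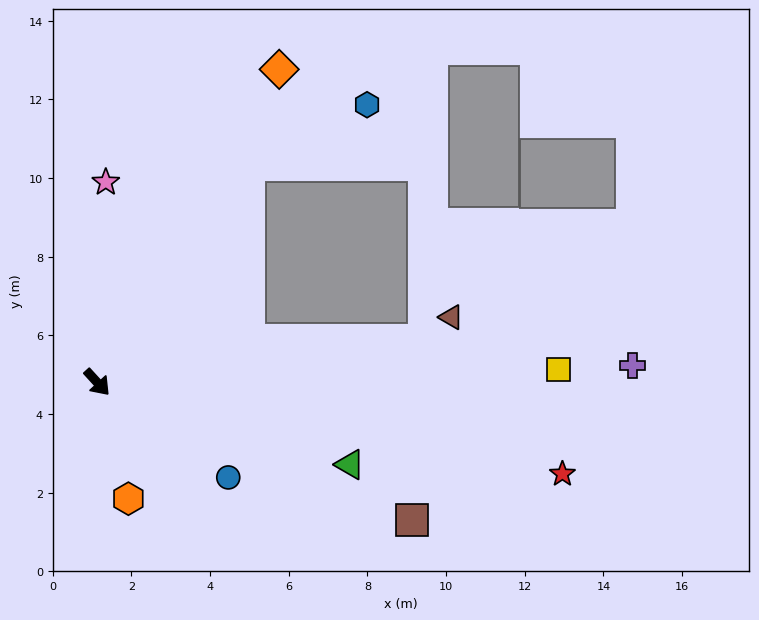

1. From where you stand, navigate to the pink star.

turn left 135°, forward 5.1 m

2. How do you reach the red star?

turn left 36°, forward 12.1 m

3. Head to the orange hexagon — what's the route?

turn right 27°, forward 3.1 m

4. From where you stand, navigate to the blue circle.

turn left 12°, forward 4.1 m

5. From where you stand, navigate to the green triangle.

turn left 30°, forward 6.8 m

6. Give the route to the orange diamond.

turn left 107°, forward 9.2 m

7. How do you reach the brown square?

turn left 24°, forward 8.7 m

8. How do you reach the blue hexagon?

blocked — turn left 103°, forward 6.7 m, then turn right 29°, forward 3.4 m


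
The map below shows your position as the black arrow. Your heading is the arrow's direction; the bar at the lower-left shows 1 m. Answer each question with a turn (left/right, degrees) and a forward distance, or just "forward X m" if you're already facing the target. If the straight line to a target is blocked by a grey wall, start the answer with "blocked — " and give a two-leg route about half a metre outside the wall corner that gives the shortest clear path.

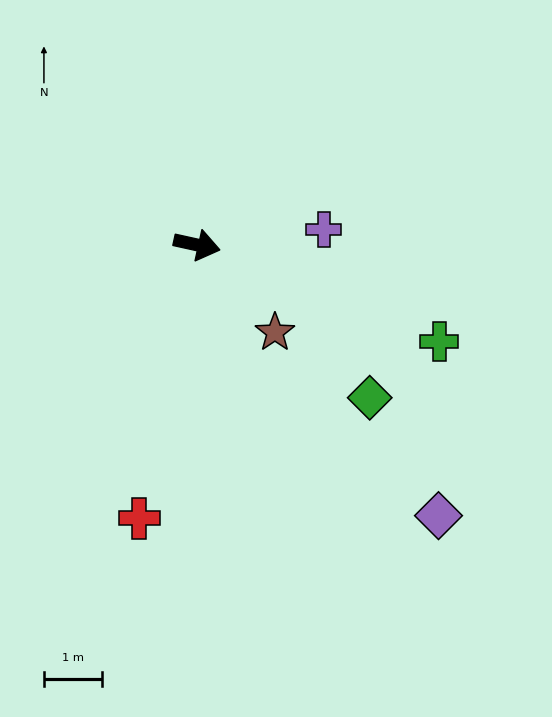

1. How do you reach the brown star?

turn right 36°, forward 2.0 m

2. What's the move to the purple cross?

turn left 19°, forward 2.2 m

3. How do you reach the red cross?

turn right 89°, forward 4.8 m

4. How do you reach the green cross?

turn right 9°, forward 4.5 m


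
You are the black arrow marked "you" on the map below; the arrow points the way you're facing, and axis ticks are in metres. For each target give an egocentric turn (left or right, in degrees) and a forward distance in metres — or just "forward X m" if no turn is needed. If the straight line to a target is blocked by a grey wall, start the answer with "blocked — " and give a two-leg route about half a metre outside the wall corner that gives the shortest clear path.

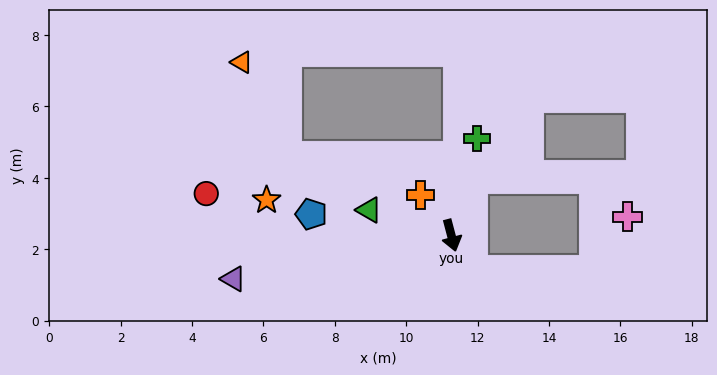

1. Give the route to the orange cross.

turn right 157°, forward 1.4 m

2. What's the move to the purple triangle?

turn right 94°, forward 6.2 m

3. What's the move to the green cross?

turn left 150°, forward 2.8 m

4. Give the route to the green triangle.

turn right 122°, forward 2.4 m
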